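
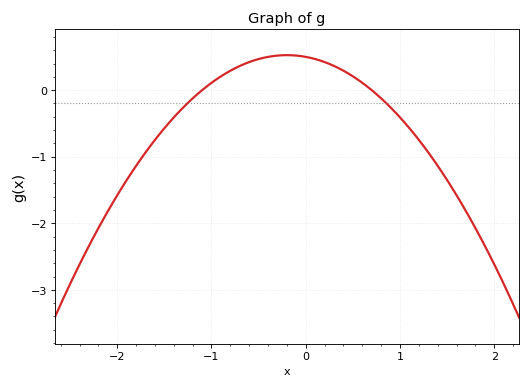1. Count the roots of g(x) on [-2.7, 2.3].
2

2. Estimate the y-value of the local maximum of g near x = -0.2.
0.5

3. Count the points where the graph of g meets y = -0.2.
2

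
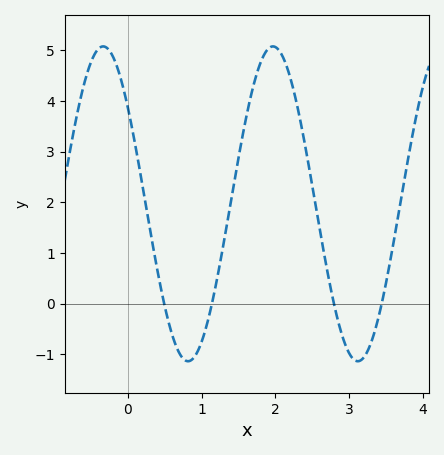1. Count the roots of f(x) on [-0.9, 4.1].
4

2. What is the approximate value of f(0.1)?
3.14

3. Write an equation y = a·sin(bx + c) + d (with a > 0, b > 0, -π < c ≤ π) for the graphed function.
y = 3.11sin(2.73x + 2.48) + 1.97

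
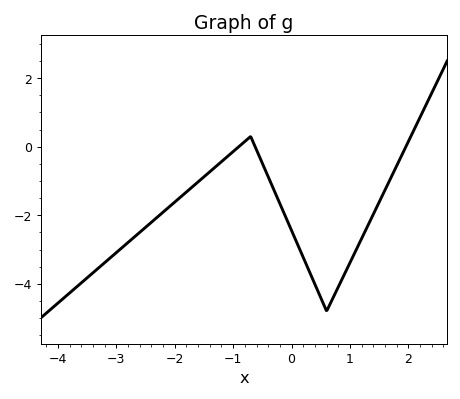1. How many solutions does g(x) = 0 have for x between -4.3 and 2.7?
3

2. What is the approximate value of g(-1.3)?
-0.584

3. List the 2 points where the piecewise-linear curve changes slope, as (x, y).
(-0.7, 0.3); (0.6, -4.8)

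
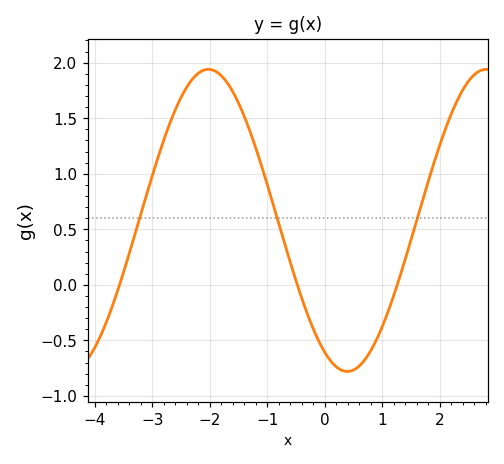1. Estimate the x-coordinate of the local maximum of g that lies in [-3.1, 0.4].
-2.02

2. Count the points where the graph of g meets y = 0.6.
3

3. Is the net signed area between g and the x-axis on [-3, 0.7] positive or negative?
positive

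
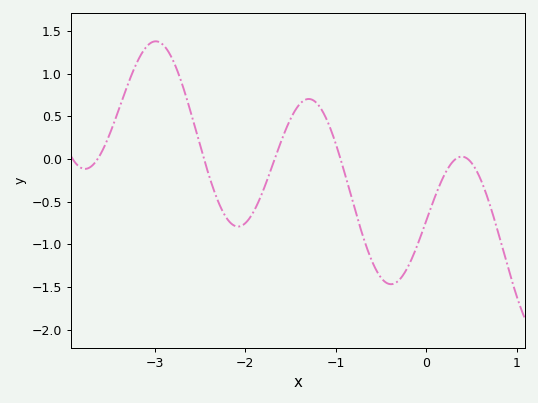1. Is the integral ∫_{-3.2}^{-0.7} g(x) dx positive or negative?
positive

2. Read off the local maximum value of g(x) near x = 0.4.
0.05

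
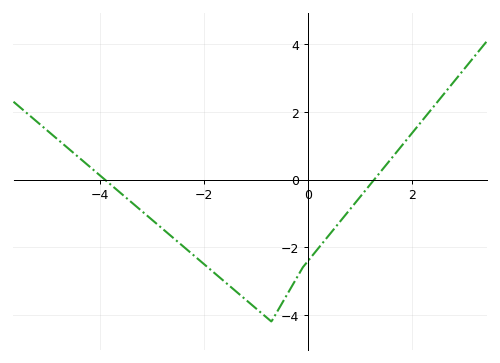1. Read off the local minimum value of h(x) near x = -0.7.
-4.2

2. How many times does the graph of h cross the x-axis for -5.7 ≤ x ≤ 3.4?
2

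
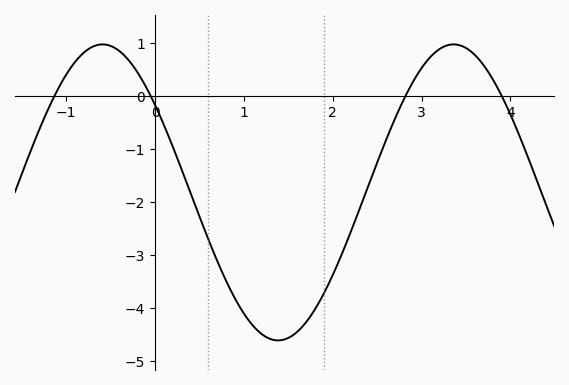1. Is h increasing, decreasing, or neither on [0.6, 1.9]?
neither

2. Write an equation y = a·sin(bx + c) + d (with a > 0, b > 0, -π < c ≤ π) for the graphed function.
y = 2.79sin(1.6x + 2.5) - 1.82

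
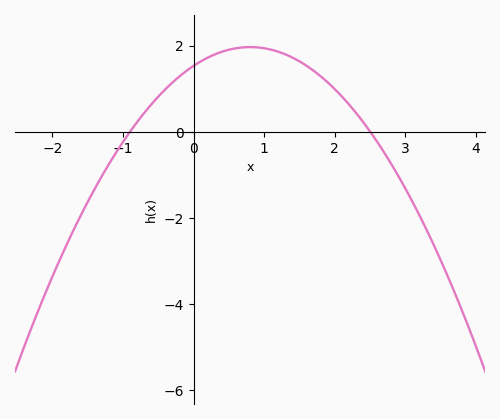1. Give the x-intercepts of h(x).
-0.9, 2.5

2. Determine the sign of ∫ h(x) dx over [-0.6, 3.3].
positive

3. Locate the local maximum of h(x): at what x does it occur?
0.8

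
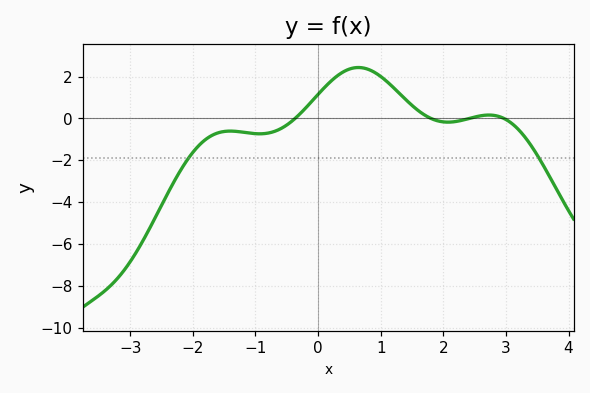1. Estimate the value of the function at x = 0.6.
2.42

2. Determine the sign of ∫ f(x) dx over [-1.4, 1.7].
positive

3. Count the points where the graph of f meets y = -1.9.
2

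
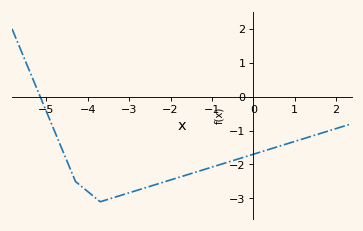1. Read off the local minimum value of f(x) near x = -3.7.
-3.1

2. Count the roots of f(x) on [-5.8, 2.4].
1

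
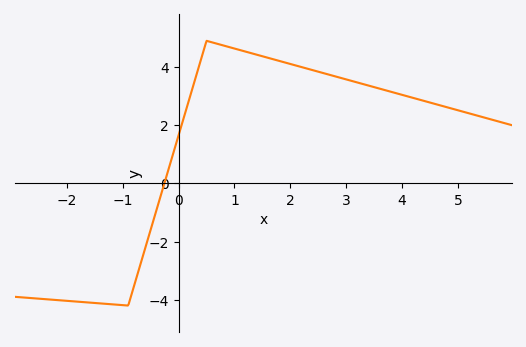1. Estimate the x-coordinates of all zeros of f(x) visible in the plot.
-0.254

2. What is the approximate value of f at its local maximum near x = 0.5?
4.9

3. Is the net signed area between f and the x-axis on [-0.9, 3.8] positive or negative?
positive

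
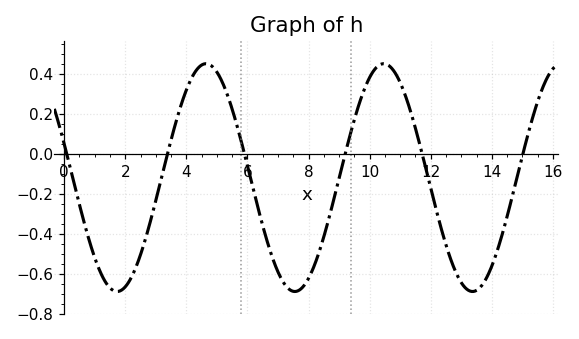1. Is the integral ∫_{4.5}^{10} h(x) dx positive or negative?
negative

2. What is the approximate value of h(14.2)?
-0.475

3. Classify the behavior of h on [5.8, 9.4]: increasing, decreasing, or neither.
neither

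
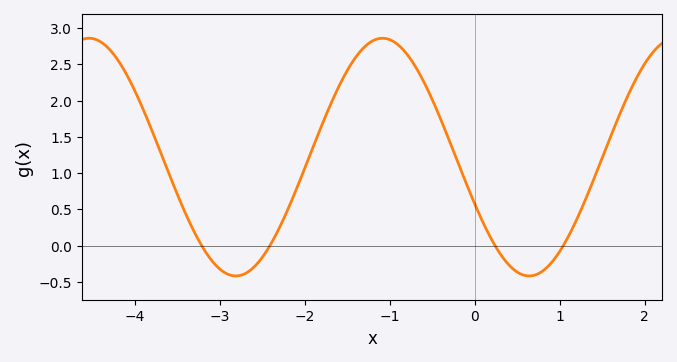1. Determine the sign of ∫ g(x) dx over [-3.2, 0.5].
positive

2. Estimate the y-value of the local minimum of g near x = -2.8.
-0.42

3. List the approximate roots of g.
-3.21, -2.41, 0.24, 1.04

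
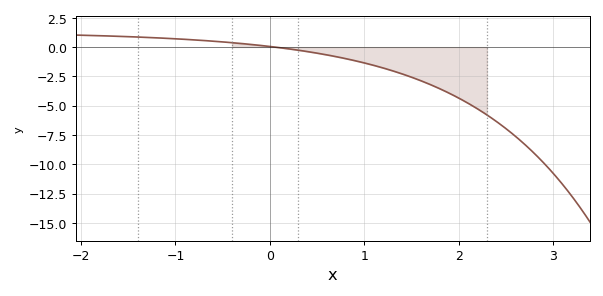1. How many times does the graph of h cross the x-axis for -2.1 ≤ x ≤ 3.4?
1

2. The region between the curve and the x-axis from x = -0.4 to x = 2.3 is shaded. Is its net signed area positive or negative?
negative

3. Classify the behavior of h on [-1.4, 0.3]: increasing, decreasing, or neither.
decreasing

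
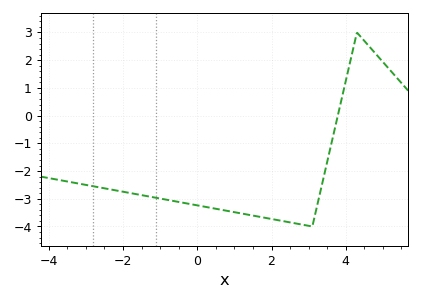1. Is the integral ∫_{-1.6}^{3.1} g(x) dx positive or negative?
negative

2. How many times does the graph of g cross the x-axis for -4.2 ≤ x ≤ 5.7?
1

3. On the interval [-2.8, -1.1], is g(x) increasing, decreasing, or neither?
decreasing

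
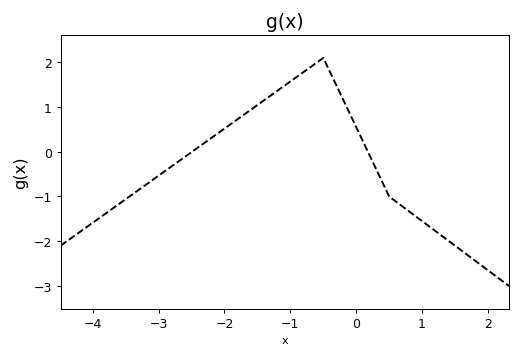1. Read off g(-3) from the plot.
-0.5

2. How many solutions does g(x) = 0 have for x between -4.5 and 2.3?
2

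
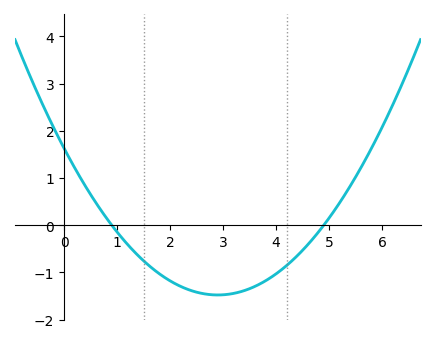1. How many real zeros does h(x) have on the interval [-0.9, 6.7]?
2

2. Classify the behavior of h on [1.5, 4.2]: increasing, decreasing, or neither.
neither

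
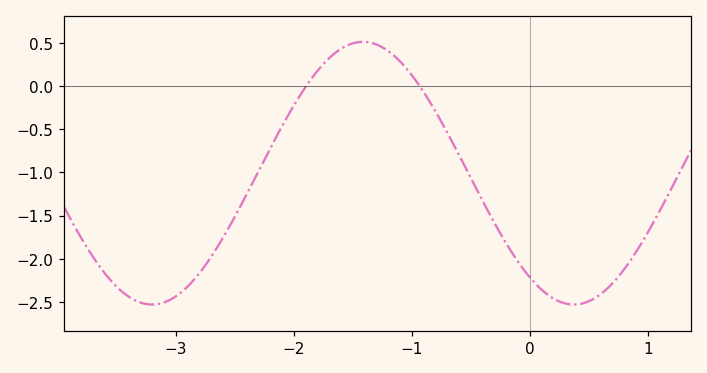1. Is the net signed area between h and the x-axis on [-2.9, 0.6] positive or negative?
negative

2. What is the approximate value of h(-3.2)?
-2.53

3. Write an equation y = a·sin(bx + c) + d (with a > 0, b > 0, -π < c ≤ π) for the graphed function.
y = 1.52sin(1.76x - 2.22) - 1.01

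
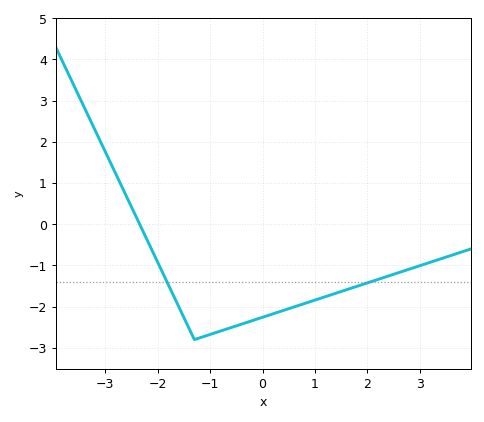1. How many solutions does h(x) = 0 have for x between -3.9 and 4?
1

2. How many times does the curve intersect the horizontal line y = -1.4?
2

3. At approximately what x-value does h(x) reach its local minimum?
-1.3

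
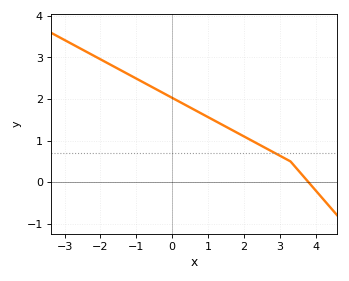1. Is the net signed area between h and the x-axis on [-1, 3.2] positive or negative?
positive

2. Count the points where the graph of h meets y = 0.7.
1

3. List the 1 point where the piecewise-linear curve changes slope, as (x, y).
(3.3, 0.5)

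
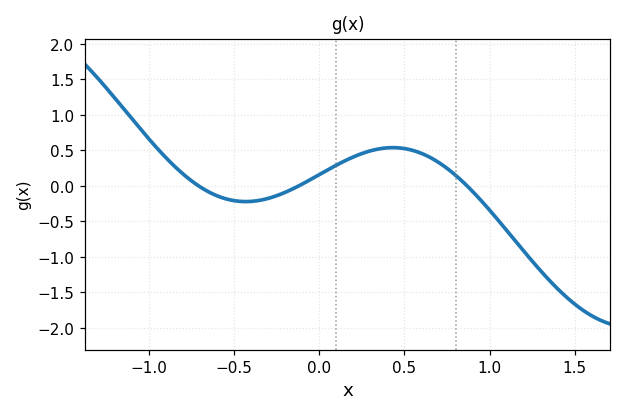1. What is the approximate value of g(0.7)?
0.35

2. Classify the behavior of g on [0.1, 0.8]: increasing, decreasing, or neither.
neither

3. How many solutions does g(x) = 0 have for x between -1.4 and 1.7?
3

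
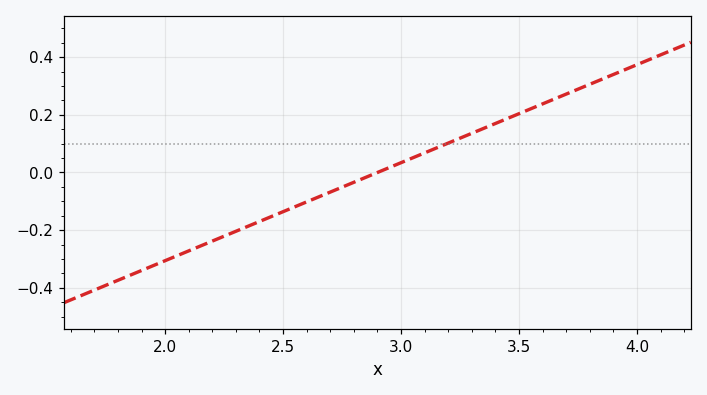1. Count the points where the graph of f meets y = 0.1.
1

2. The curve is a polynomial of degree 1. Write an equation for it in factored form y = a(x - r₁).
y = 0.34(x - 2.9)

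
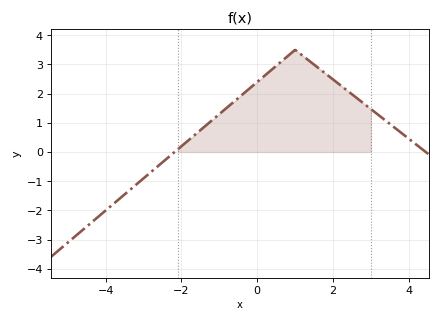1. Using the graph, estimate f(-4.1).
-2.1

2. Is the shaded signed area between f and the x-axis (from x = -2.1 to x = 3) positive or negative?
positive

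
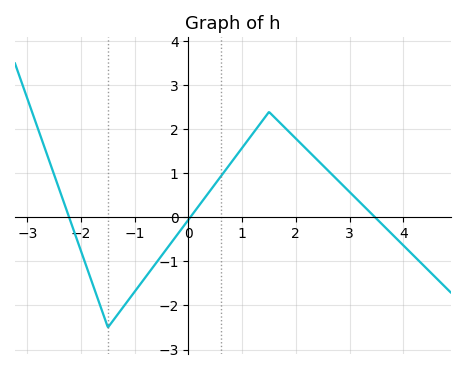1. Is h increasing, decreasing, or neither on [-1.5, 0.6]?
increasing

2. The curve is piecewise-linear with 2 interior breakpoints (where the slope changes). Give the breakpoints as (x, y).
(-1.5, -2.5); (1.5, 2.4)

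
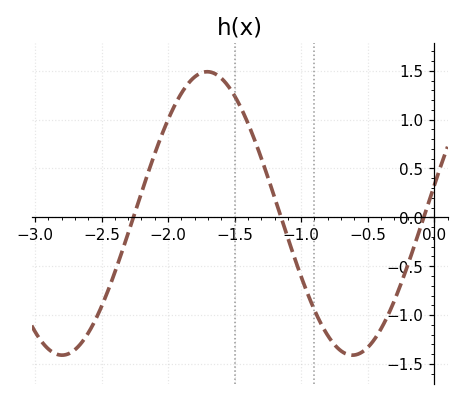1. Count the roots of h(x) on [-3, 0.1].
3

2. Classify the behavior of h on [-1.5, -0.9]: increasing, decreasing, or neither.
decreasing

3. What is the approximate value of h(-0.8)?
-1.2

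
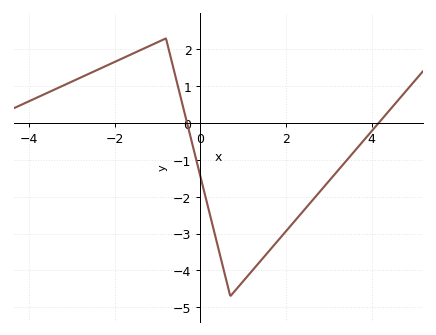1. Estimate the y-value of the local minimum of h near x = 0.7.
-4.7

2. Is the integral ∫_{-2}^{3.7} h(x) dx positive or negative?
negative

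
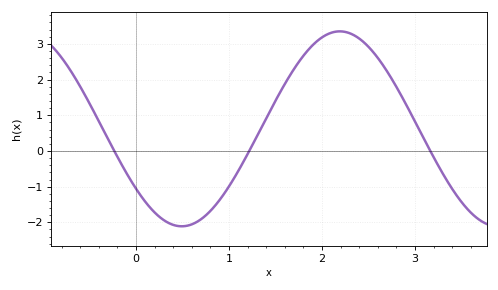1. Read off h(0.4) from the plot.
-2.1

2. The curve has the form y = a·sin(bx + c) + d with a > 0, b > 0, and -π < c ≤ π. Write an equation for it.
y = 2.73sin(1.9x - 2.5) + 0.62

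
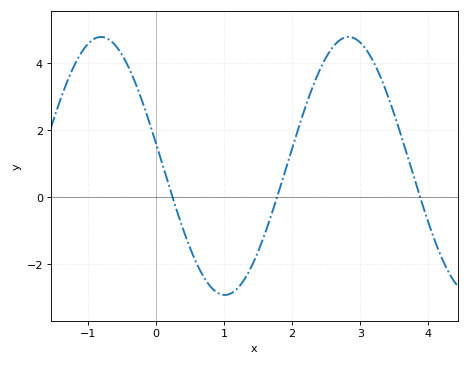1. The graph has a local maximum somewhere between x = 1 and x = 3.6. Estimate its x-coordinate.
2.83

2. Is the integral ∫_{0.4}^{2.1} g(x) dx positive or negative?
negative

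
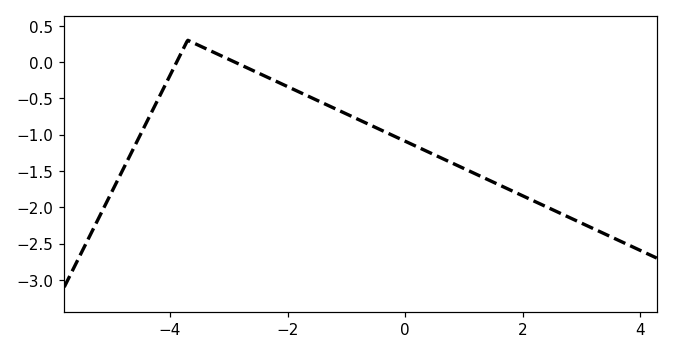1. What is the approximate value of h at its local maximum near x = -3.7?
0.299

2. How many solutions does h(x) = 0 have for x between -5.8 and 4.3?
2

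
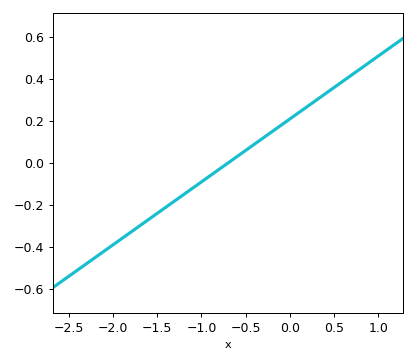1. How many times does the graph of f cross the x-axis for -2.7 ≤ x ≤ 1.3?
1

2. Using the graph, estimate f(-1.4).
-0.21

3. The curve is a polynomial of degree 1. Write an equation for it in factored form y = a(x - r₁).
y = 0.3(x + 0.7)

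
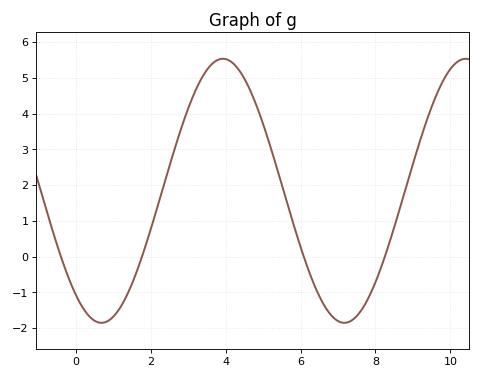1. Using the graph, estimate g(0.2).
-1.4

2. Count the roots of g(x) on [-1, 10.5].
4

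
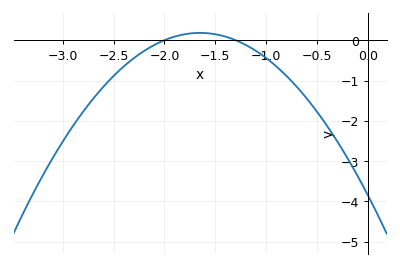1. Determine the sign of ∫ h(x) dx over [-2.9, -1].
negative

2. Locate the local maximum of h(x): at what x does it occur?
-1.65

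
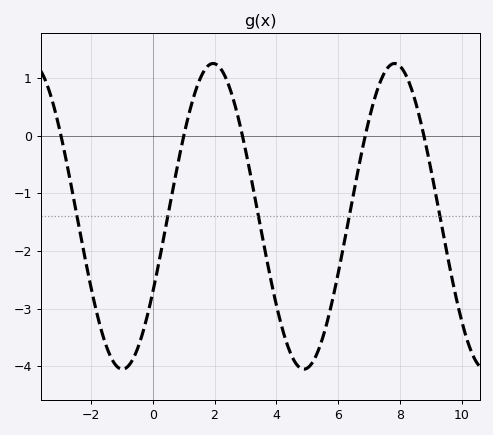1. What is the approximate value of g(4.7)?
-4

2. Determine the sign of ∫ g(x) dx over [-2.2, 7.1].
negative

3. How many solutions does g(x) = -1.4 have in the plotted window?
5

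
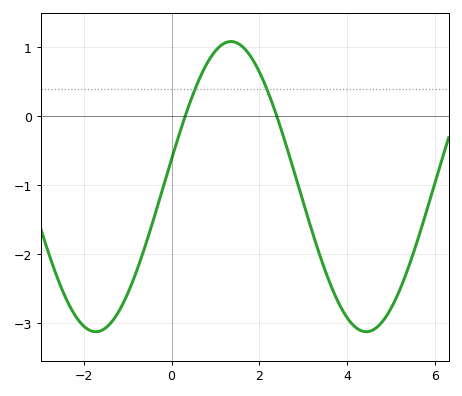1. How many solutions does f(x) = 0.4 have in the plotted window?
2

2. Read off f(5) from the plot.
-2.78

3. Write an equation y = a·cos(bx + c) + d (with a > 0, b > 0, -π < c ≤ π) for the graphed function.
y = 2.1cos(1.02x - 1.38) - 1.02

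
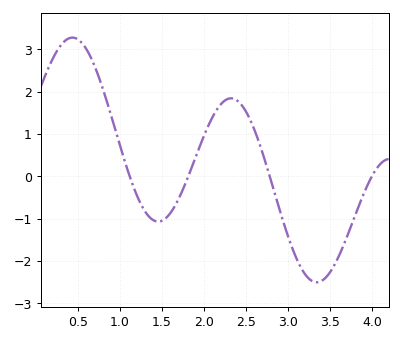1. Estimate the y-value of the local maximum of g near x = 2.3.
1.8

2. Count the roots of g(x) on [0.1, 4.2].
4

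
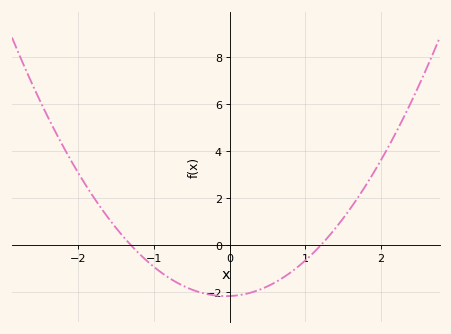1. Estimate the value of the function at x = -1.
-1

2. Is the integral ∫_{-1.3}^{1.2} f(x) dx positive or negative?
negative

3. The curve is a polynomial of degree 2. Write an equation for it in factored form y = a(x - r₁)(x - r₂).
y = 1.38(x + 1.3)(x - 1.2)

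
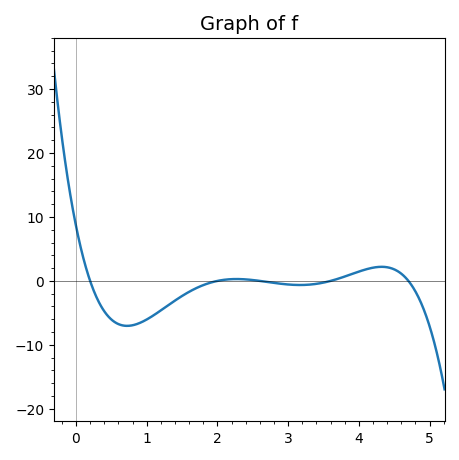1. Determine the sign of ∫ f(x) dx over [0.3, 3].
negative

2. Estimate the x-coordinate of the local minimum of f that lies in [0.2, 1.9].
0.7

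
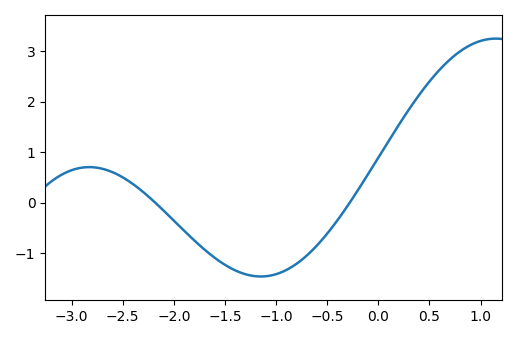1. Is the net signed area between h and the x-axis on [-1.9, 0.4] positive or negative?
negative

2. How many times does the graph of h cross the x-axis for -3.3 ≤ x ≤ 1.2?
2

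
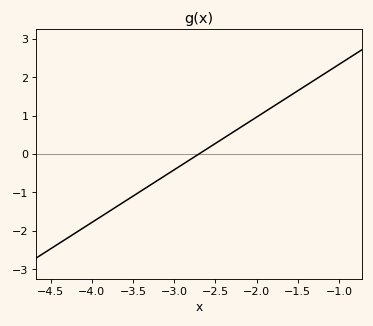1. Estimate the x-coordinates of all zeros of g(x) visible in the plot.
-2.7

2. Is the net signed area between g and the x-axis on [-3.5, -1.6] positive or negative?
positive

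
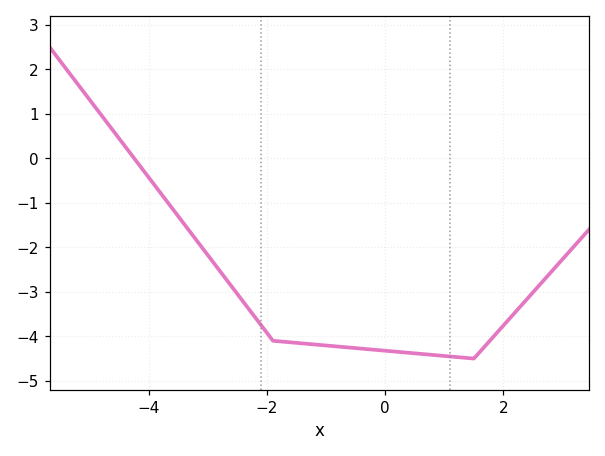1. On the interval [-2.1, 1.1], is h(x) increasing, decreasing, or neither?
decreasing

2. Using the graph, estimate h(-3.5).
-1.3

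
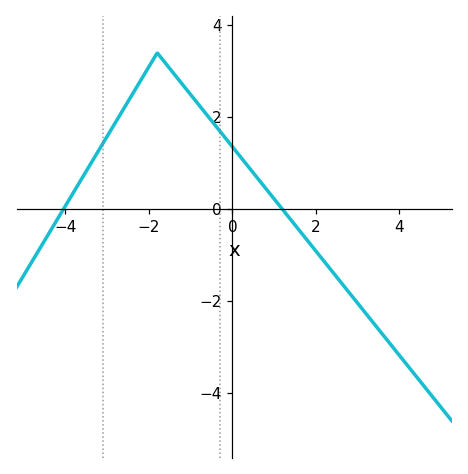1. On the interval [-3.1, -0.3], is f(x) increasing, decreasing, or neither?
neither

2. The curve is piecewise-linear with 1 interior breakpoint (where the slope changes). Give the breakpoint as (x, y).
(-1.8, 3.4)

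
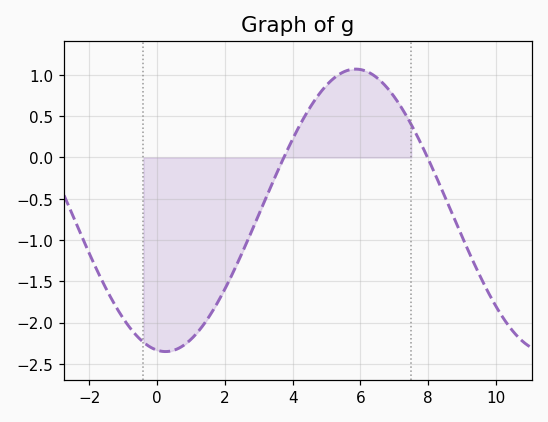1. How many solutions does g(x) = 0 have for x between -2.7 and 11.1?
2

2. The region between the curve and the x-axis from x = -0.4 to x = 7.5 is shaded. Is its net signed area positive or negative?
negative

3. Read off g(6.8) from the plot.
0.85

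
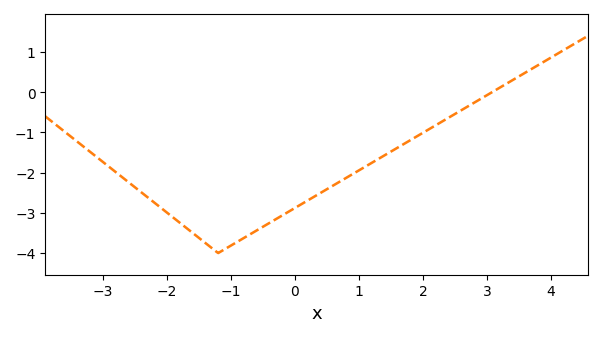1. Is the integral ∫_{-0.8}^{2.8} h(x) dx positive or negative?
negative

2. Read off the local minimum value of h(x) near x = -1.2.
-4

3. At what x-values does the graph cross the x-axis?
3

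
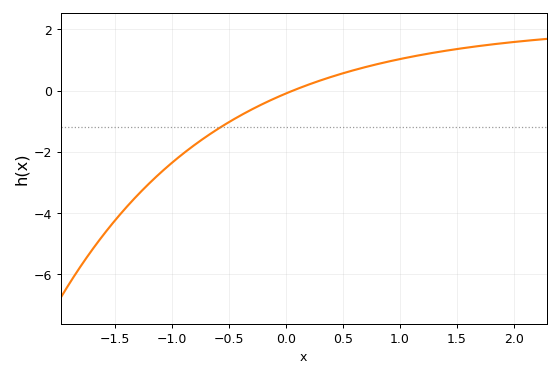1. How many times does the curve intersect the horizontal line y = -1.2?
1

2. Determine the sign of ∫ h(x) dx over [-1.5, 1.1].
negative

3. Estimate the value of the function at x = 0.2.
0.2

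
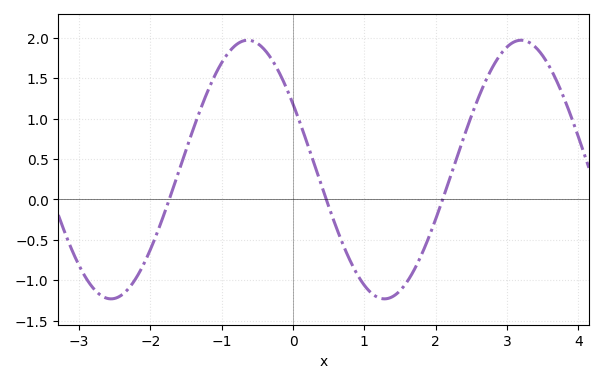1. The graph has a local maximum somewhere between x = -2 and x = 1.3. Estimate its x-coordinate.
-0.634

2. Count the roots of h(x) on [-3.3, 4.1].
3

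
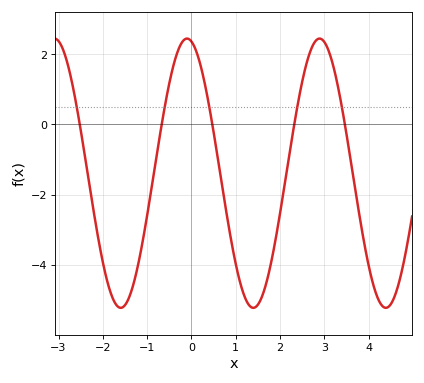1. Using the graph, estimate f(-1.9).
-4.47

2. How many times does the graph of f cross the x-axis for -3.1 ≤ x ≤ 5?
5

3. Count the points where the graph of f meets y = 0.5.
5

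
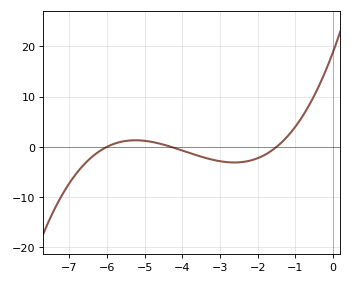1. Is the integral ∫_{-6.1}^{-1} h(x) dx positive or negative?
negative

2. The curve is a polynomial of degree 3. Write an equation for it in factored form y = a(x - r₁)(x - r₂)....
y = 0.49(x + 6)(x + 4.3)(x + 1.5)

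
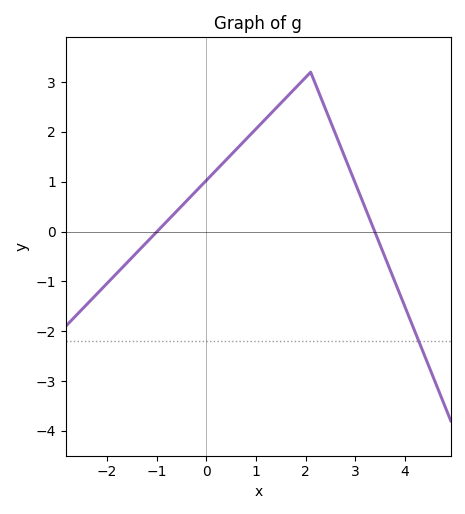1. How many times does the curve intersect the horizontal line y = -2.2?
1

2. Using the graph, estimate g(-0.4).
0.6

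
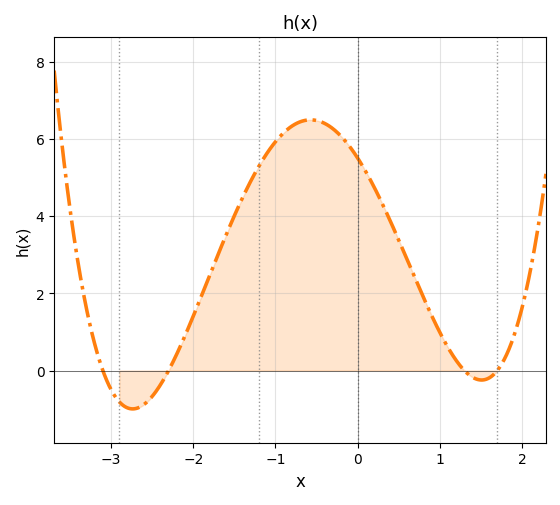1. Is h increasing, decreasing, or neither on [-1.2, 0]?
neither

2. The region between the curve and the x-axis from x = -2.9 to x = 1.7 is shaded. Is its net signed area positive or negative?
positive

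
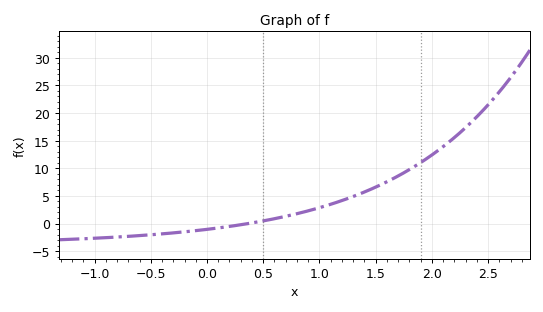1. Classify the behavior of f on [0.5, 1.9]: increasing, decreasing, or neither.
increasing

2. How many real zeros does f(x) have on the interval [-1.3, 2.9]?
1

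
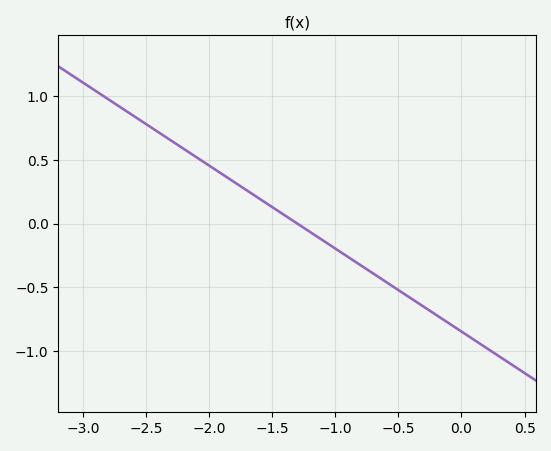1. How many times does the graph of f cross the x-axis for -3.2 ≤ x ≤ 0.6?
1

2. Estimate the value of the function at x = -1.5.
0.13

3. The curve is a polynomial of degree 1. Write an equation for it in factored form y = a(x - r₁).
y = -0.65(x + 1.3)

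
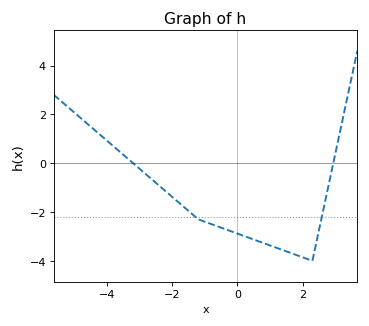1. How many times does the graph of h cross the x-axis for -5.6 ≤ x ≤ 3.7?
2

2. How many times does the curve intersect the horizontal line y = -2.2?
2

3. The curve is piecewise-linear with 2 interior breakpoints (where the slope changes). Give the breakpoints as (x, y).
(-1.2, -2.3); (2.3, -4)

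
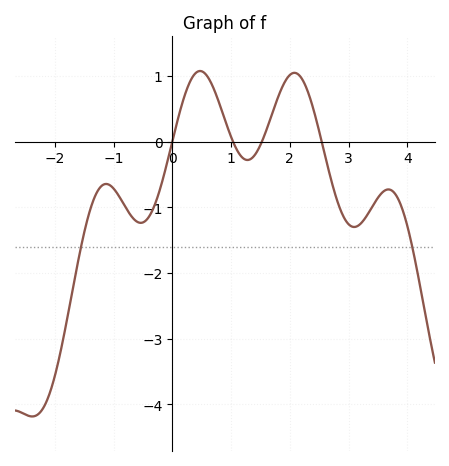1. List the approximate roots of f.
0, 1.03, 1.52, 2.54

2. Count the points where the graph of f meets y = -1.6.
2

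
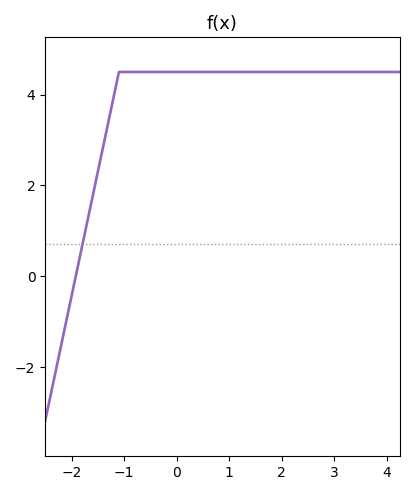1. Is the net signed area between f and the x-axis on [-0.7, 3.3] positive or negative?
positive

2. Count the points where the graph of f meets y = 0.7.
1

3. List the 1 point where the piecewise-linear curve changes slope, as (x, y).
(-1.1, 4.5)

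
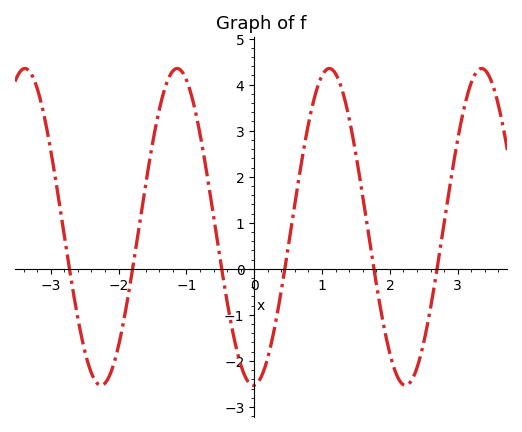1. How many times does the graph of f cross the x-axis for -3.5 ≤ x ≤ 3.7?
6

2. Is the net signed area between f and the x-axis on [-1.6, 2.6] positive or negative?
positive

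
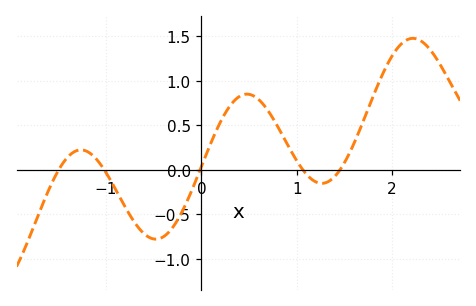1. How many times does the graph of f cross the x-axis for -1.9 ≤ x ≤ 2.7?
5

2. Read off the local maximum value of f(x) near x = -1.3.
0.224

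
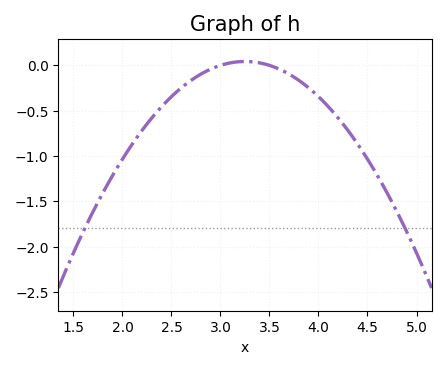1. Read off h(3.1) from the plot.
0.028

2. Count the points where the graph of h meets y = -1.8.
2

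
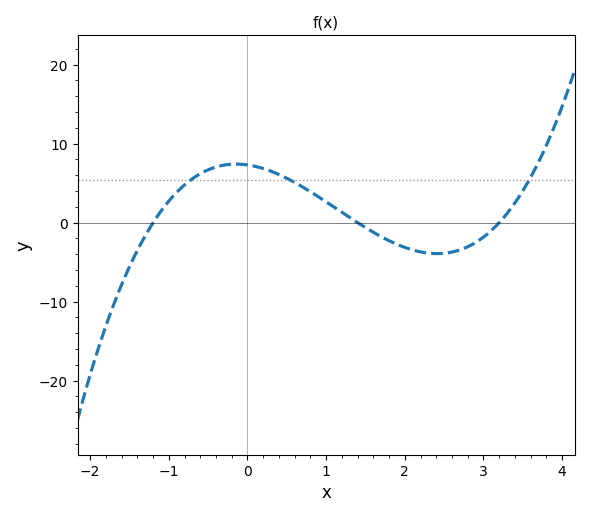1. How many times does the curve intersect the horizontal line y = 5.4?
3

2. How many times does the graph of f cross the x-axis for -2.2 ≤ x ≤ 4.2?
3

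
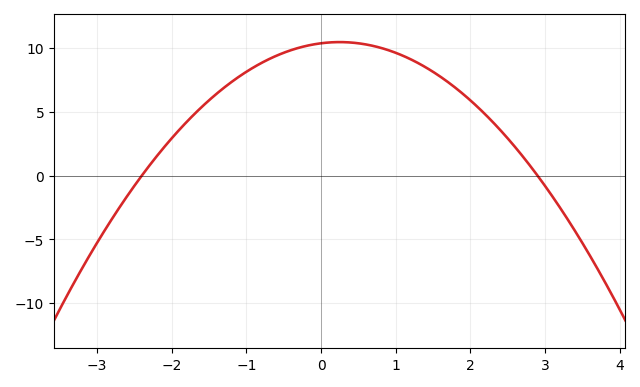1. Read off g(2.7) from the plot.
1.52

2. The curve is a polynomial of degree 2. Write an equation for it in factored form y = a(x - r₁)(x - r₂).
y = -1.49(x + 2.4)(x - 2.9)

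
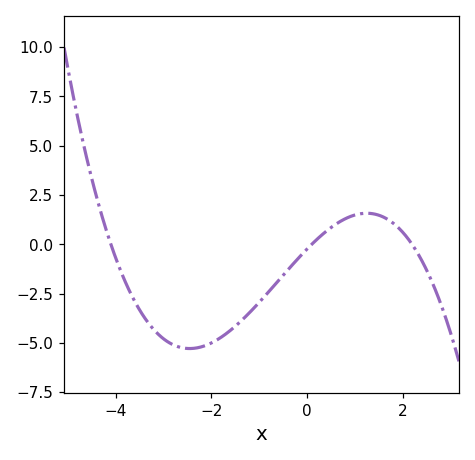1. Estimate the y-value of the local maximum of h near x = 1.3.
1.58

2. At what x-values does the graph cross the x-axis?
-4.1, 0.1, 2.2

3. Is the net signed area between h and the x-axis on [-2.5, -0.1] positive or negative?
negative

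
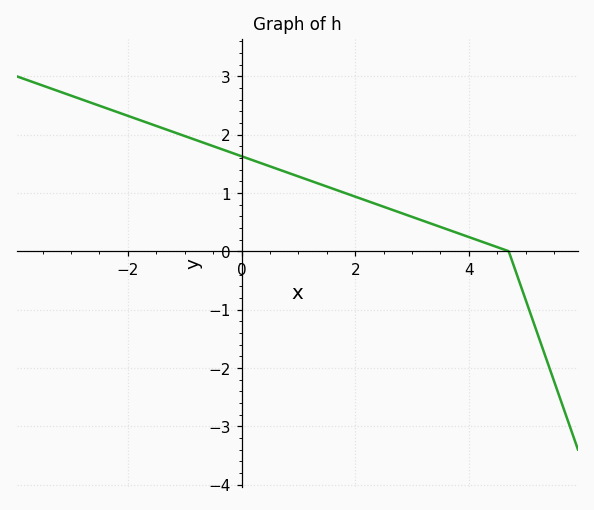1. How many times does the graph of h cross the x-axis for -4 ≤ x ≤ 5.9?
1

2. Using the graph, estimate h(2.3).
0.832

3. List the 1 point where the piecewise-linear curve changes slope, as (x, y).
(4.7, 0)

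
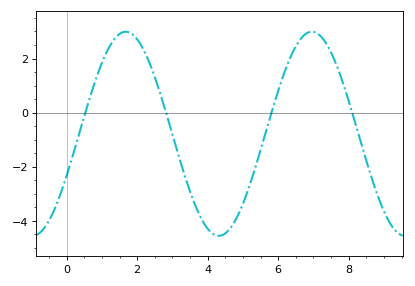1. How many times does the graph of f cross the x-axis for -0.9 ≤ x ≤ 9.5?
4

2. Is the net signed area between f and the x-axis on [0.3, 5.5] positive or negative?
negative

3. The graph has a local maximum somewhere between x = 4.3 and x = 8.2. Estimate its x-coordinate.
7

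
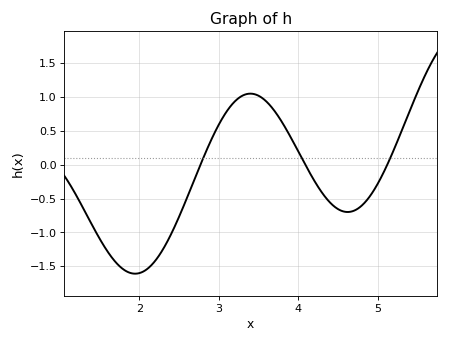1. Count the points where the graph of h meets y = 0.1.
3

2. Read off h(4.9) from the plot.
-0.45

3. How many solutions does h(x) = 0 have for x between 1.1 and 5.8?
3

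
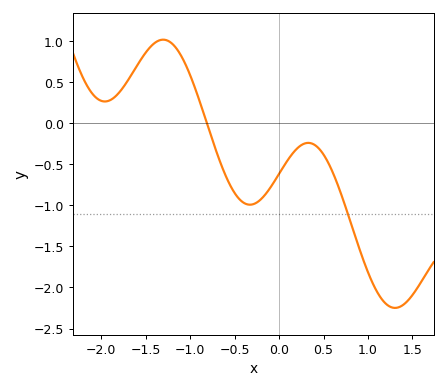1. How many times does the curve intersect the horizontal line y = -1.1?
1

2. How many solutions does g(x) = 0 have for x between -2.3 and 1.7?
1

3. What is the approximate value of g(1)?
-1.8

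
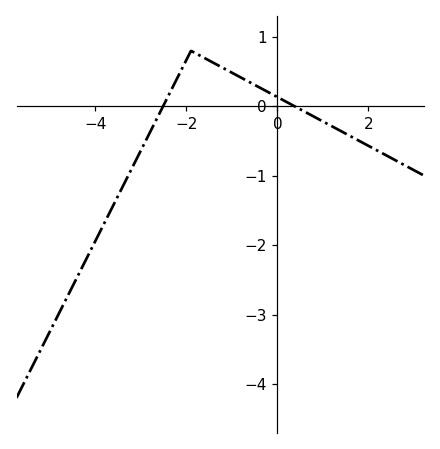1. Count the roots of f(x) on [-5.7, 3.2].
2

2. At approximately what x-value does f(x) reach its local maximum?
-1.9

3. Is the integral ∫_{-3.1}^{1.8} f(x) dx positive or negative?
positive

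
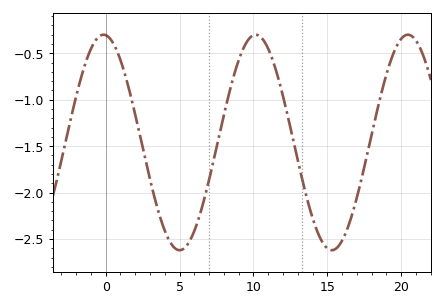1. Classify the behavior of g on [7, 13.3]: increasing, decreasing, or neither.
neither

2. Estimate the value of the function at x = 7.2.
-1.72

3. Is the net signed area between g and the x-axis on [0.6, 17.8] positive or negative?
negative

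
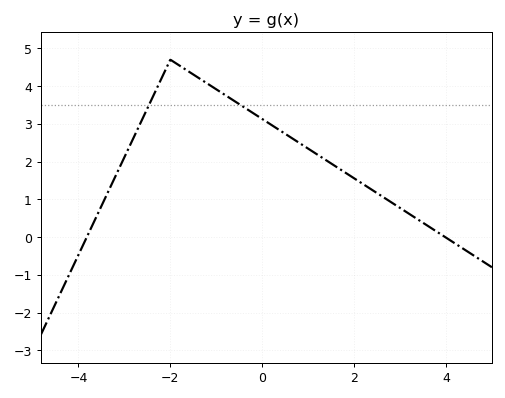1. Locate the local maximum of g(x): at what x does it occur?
-2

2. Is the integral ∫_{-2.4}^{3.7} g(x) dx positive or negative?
positive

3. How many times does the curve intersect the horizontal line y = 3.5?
2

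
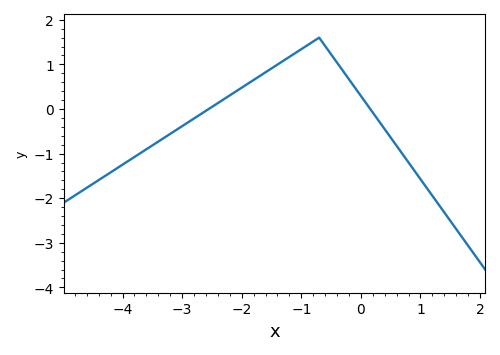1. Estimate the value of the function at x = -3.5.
-0.8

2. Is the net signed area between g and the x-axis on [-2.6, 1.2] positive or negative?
positive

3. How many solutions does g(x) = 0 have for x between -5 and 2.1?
2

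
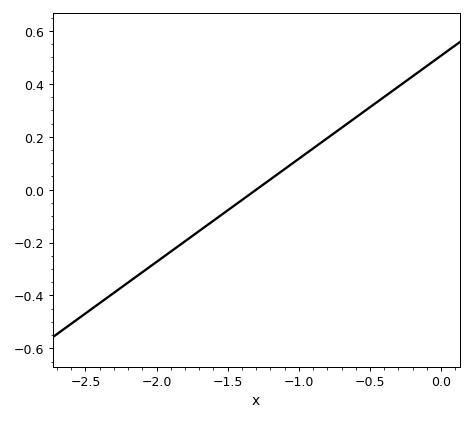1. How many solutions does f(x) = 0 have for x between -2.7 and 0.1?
1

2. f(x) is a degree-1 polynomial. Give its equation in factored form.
y = 0.39(x + 1.3)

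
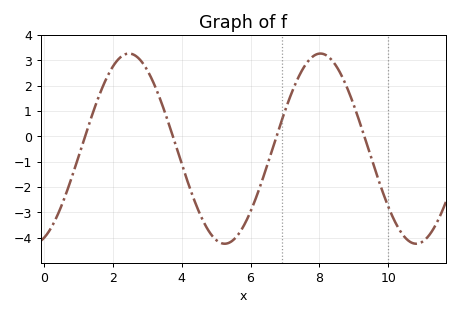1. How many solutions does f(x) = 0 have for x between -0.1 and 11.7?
4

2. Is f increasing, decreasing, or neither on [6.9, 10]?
neither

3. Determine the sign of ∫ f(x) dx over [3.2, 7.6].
negative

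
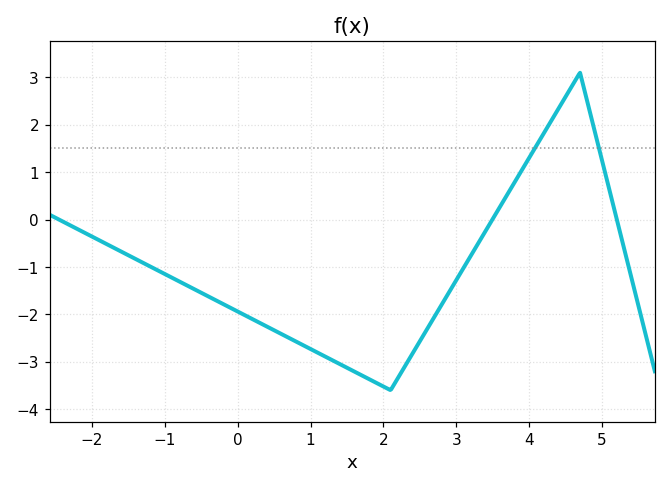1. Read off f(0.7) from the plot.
-2.49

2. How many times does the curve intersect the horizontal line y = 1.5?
2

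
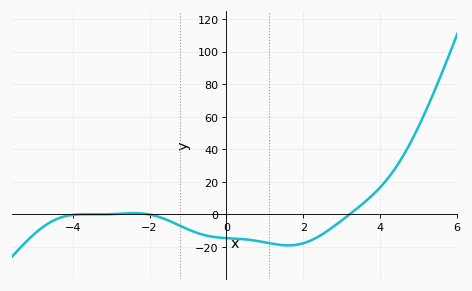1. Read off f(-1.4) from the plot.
-5.02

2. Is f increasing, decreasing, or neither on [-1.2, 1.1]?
decreasing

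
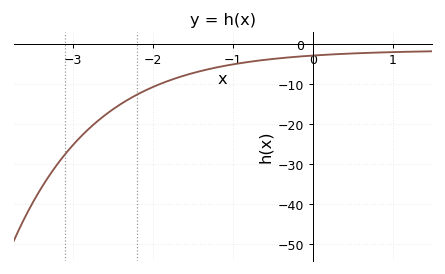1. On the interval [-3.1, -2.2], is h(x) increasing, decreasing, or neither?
increasing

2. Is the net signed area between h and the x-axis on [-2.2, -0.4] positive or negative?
negative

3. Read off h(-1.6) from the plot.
-7.77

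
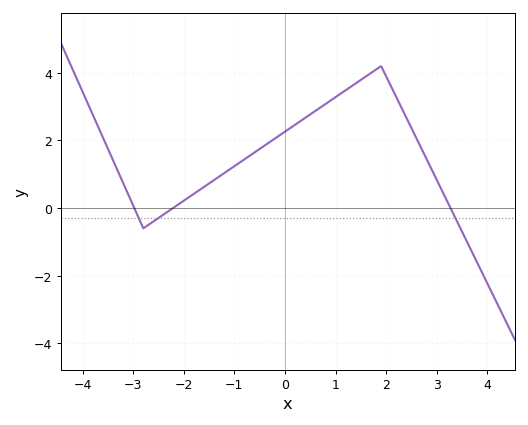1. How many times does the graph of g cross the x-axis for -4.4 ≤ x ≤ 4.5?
3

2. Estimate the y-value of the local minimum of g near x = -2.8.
-0.6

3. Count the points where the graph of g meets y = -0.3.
3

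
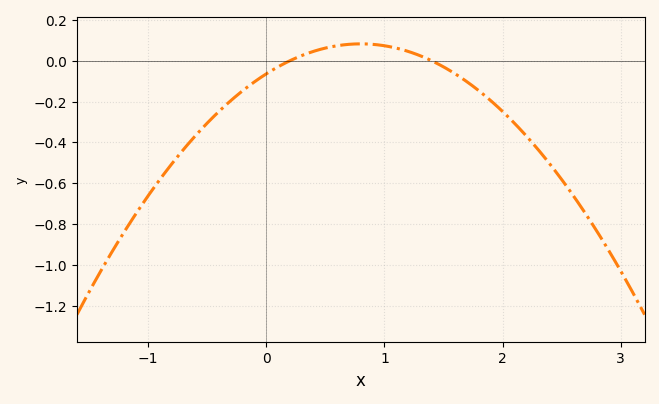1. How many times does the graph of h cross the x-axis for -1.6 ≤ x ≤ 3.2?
2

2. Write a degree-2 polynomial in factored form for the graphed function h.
y = -0.23(x - 0.2)(x - 1.4)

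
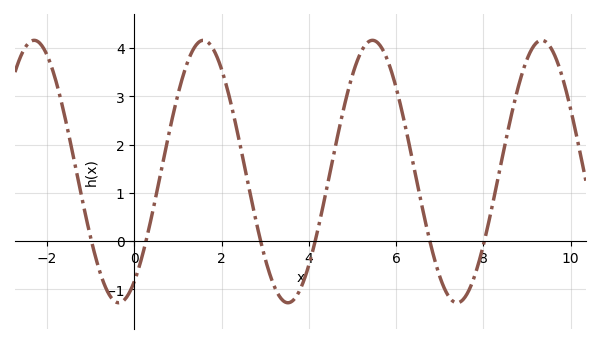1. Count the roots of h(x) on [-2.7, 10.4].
6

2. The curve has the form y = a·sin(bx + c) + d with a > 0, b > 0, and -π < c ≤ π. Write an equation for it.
y = 2.72sin(1.6x - 0.99) + 1.44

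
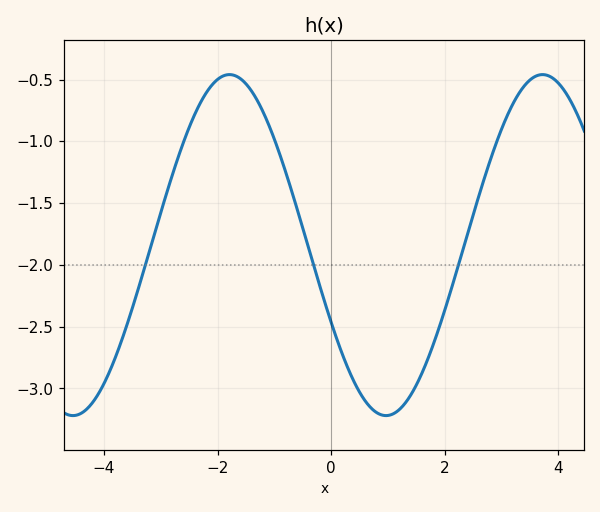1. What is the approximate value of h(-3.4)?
-2.2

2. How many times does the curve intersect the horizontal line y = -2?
3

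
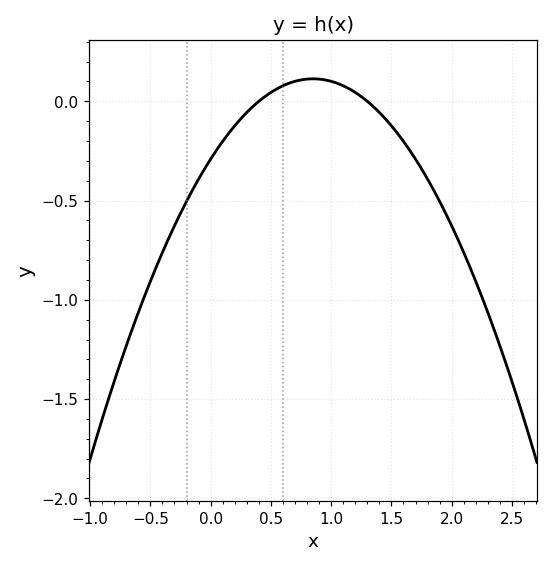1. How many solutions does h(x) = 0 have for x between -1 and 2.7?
2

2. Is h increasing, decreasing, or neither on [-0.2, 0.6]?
increasing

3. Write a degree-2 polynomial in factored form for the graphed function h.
y = -0.56(x - 0.4)(x - 1.3)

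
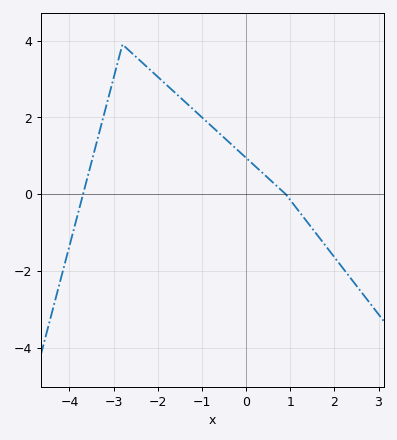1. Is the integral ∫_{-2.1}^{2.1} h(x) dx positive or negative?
positive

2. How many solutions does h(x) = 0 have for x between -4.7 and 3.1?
2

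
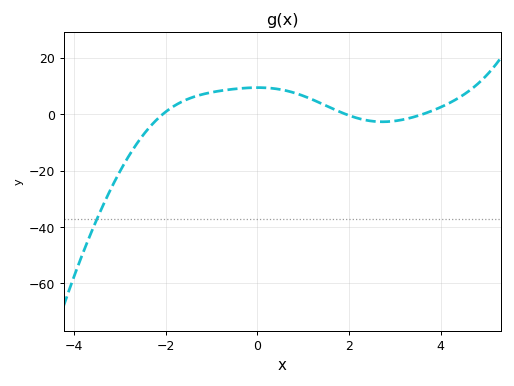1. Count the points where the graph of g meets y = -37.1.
1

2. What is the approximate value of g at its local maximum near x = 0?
10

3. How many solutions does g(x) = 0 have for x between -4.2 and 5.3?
3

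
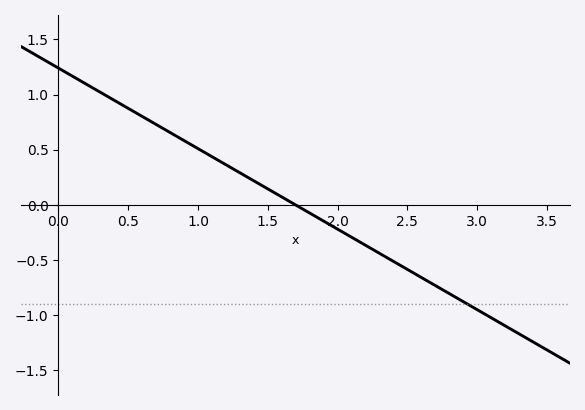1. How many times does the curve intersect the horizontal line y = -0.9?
1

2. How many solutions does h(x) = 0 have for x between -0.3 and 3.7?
1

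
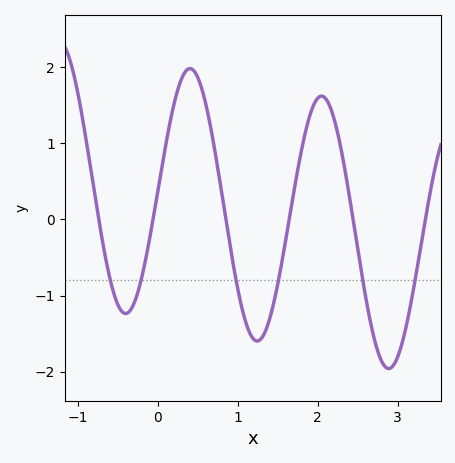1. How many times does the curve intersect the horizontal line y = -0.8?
6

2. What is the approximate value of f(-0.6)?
-0.771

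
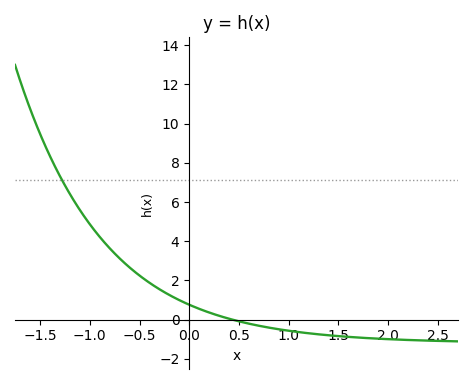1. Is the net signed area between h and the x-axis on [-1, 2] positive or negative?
positive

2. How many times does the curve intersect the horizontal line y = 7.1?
1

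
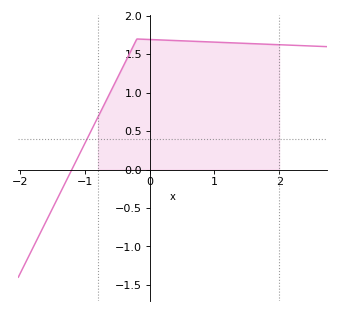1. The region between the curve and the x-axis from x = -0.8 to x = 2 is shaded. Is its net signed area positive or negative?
positive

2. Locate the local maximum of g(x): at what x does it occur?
-0.2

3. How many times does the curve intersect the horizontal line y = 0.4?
1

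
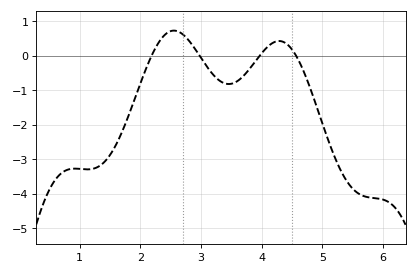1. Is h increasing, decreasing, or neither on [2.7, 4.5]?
neither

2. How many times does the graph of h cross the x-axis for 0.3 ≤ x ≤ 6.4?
4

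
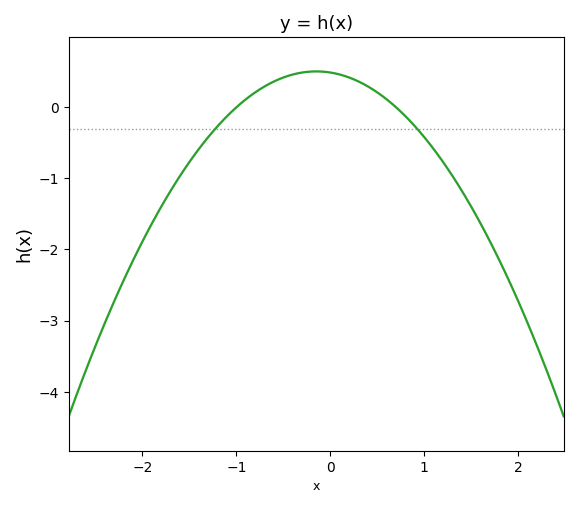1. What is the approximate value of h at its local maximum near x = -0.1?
0.506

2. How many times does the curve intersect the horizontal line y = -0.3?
2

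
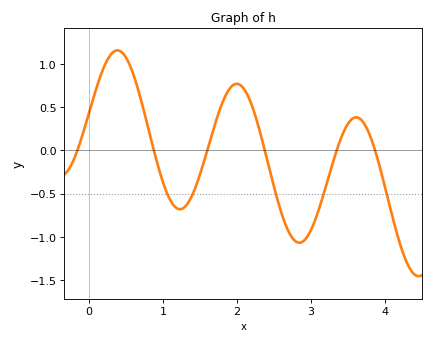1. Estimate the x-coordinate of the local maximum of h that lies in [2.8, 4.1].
3.6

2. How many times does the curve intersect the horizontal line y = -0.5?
5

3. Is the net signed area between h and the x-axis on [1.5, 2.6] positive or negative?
positive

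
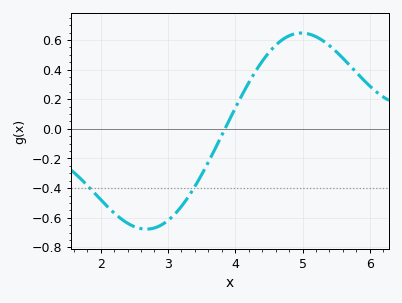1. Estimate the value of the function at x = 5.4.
0.56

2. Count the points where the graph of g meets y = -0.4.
2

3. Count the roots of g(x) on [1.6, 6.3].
1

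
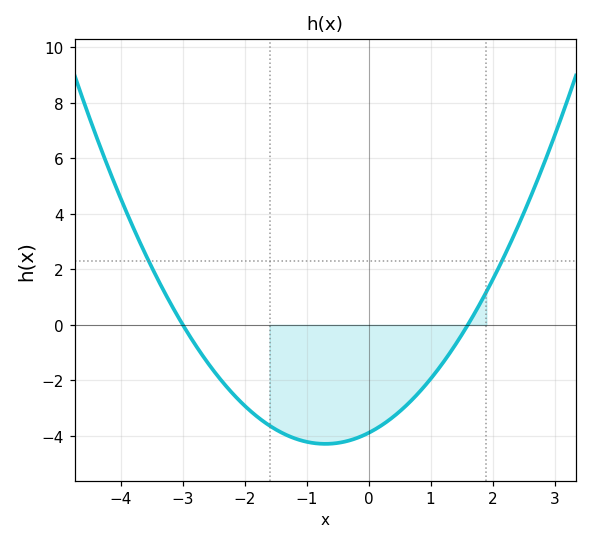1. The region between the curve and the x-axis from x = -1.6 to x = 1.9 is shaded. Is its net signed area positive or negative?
negative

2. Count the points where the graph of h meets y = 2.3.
2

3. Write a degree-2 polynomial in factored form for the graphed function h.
y = 0.81(x + 3)(x - 1.6)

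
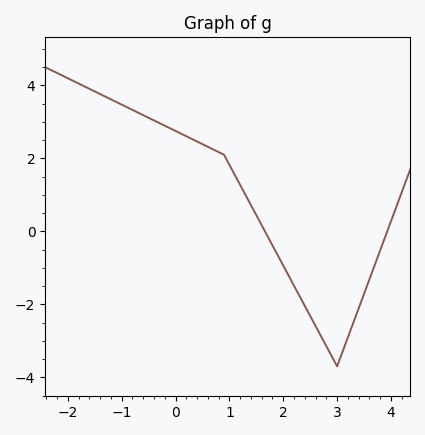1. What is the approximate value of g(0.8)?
2.2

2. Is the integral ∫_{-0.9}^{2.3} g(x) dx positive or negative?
positive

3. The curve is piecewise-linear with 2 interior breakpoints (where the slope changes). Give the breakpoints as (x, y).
(0.9, 2.1); (3, -3.7)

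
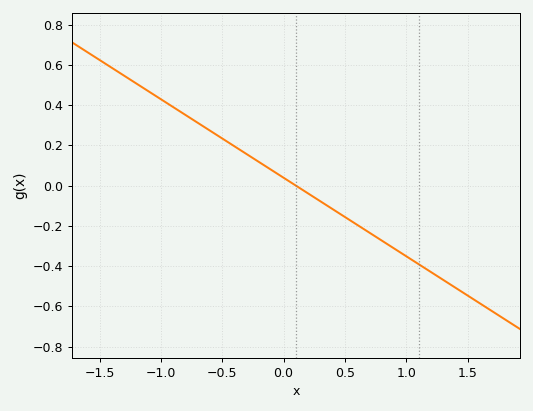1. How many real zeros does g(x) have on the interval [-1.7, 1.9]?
1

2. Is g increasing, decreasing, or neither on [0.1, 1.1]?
decreasing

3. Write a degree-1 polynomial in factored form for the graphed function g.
y = -0.39(x - 0.1)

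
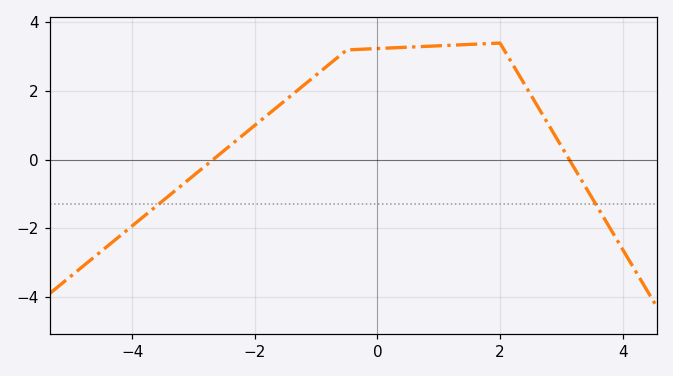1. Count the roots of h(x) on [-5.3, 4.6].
2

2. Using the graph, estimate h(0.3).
3.2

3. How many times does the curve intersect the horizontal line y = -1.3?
2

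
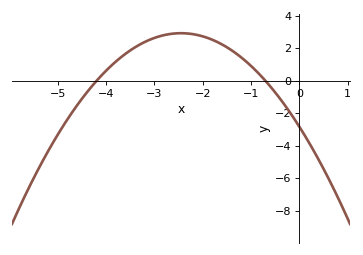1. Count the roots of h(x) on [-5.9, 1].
2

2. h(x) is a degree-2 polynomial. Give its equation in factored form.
y = -0.96(x + 4.2)(x + 0.7)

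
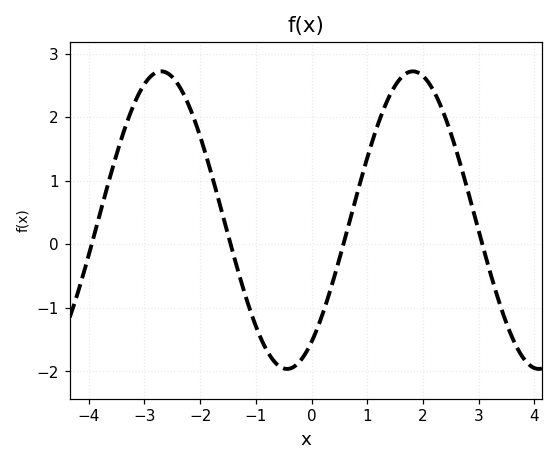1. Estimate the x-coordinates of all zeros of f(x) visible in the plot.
-4, -1.4, 0.6, 3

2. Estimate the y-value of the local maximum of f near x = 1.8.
2.7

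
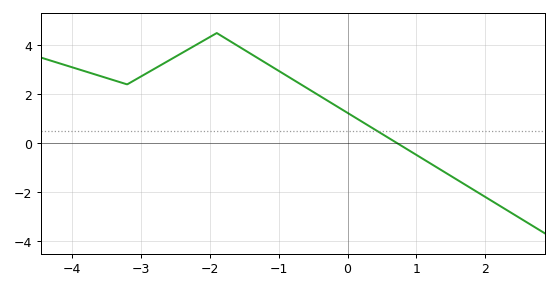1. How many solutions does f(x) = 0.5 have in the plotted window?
1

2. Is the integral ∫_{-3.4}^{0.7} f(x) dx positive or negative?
positive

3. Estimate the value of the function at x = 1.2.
-0.825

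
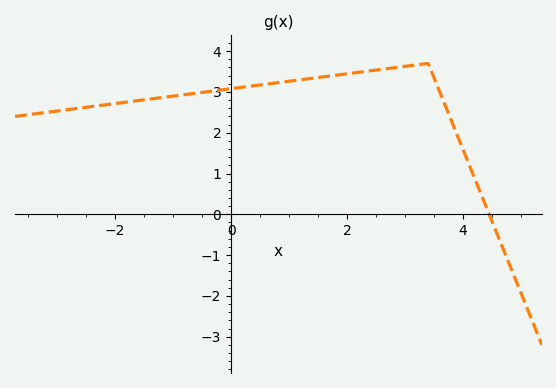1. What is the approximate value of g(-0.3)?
3.02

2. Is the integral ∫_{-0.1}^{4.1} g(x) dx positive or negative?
positive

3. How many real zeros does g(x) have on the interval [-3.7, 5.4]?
1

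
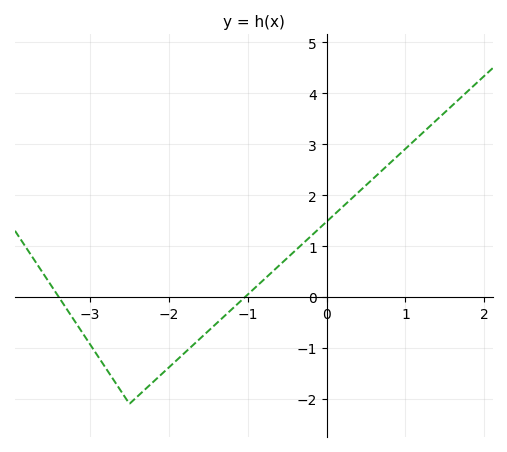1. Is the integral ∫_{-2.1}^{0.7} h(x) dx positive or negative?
positive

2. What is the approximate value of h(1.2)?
3.2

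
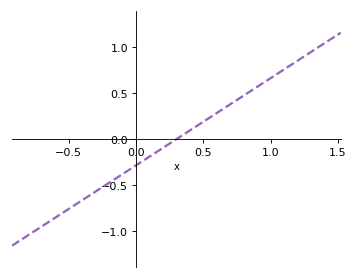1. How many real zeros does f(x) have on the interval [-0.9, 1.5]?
1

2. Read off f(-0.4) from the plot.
-0.65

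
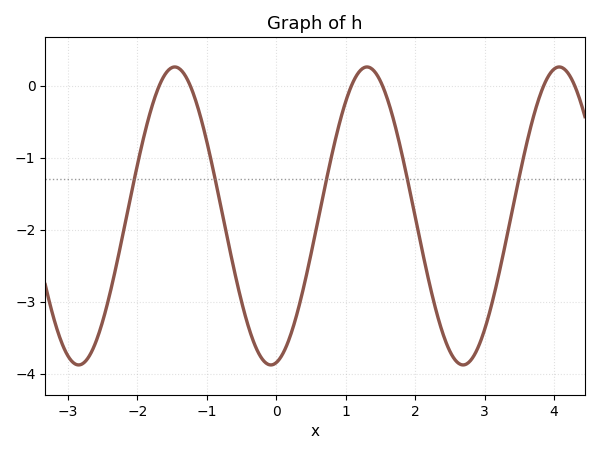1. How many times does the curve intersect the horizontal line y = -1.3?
5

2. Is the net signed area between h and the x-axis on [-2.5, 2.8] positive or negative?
negative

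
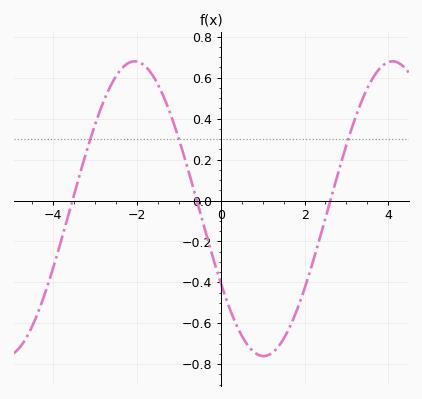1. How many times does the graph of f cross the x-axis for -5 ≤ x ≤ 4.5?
3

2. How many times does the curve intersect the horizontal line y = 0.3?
3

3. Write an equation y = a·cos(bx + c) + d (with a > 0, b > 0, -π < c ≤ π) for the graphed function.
y = 0.72cos(1x + 2.1) - 0.04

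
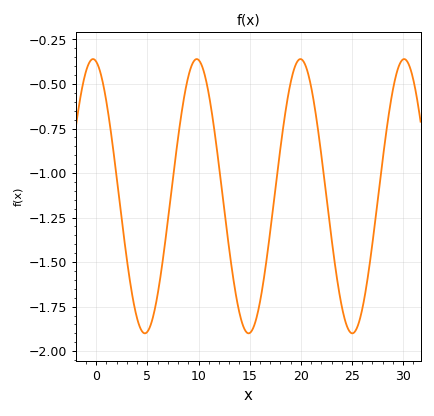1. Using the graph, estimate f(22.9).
-1.32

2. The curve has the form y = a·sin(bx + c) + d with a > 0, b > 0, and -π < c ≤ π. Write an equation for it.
y = 0.77sin(0.62x + 1.8) - 1.13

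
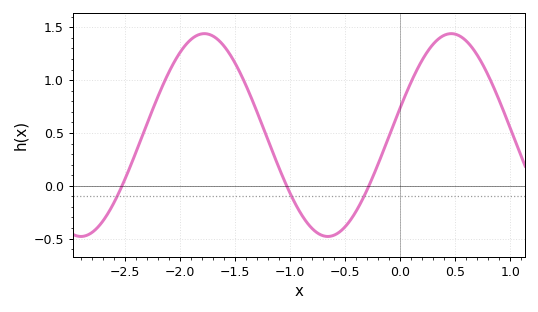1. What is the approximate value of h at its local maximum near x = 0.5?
1.45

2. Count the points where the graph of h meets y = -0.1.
3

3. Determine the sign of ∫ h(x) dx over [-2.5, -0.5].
positive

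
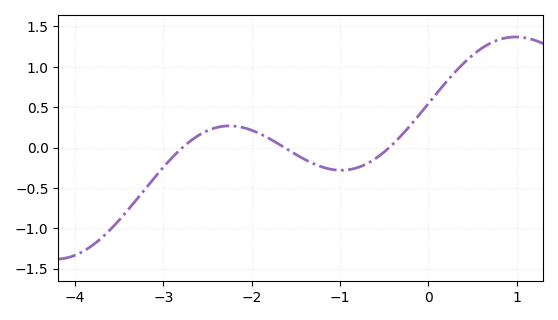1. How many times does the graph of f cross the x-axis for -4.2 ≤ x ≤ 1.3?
3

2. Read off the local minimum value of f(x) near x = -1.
-0.281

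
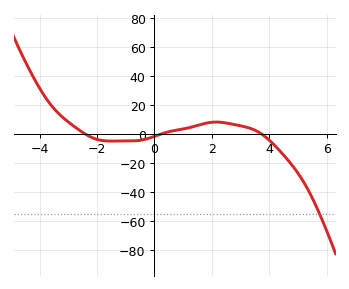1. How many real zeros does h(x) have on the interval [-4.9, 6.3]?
3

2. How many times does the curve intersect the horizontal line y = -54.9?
1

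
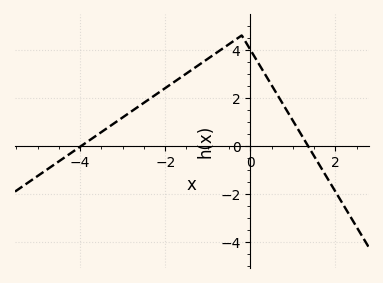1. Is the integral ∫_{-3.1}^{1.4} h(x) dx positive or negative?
positive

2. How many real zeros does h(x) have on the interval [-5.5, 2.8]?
2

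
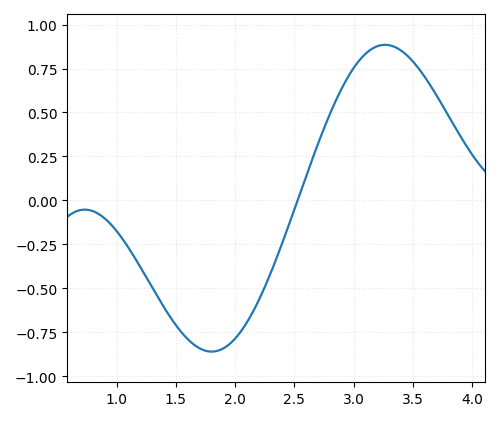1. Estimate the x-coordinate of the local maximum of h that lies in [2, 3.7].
3.25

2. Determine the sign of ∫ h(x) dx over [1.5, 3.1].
negative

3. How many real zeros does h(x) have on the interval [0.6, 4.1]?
1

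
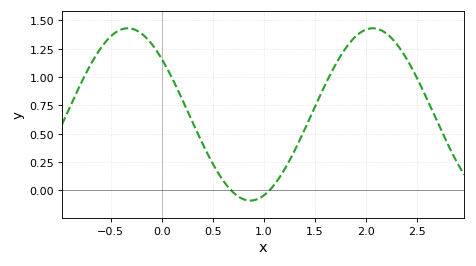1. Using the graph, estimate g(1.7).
1.1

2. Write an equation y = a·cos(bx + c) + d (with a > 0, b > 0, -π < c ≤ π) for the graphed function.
y = 0.76cos(2.6x + 0.87) + 0.67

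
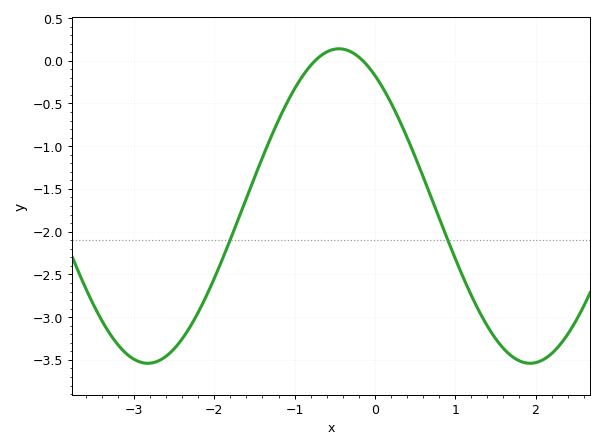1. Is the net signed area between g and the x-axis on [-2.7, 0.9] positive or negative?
negative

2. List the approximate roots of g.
-0.7, -0.2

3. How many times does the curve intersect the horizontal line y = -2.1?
2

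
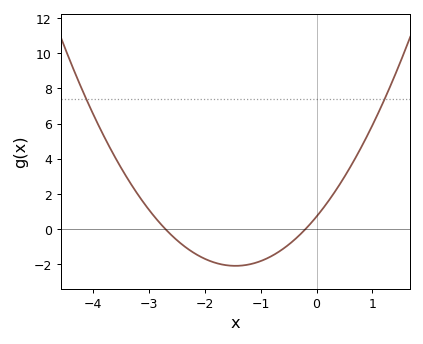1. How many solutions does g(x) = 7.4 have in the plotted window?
2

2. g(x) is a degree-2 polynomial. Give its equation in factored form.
y = 1.33(x + 2.7)(x + 0.2)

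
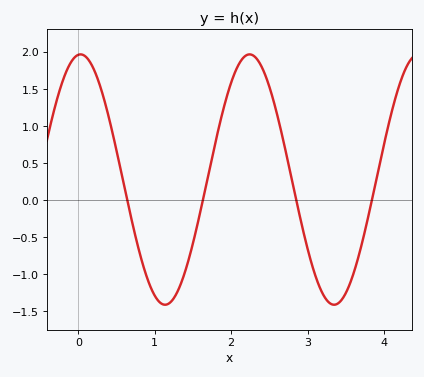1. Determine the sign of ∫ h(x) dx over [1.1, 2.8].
positive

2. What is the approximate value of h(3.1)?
-1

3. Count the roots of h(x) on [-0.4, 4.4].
4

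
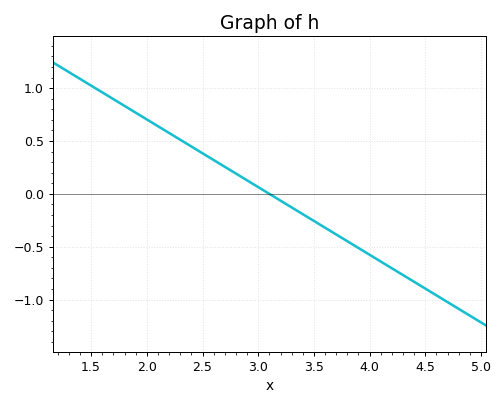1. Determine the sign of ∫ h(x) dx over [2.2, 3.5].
positive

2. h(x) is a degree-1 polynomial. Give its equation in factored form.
y = -0.64(x - 3.1)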